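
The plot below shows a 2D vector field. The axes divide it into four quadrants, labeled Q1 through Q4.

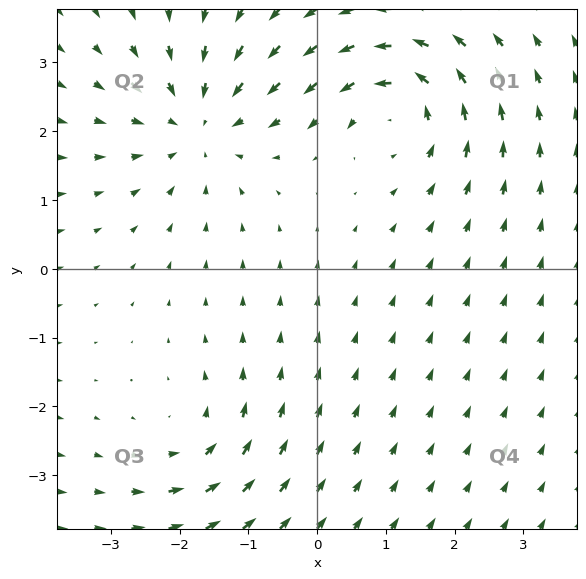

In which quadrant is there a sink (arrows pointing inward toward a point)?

The sink sits at approximately (-1.7, 2.1), which lies in quadrant Q2. The divergence there is about -4, negative as expected for a sink.

Q2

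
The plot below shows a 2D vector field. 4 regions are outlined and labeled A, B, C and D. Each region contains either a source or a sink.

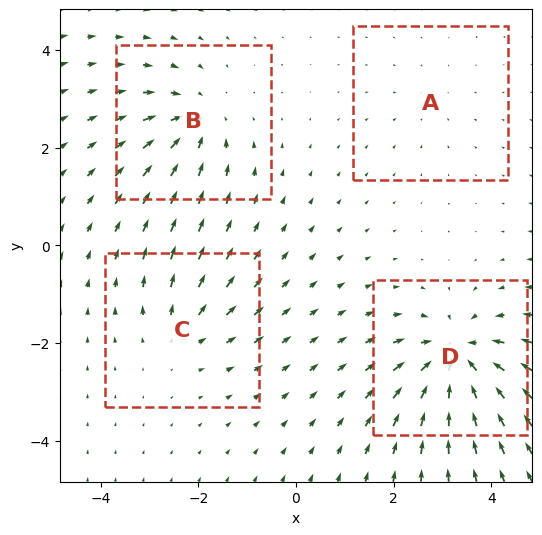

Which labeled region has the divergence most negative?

Divergence at each region's feature centre — A: about -2, B: about -5, C: about +4, D: about -8. Region D is most negative.

D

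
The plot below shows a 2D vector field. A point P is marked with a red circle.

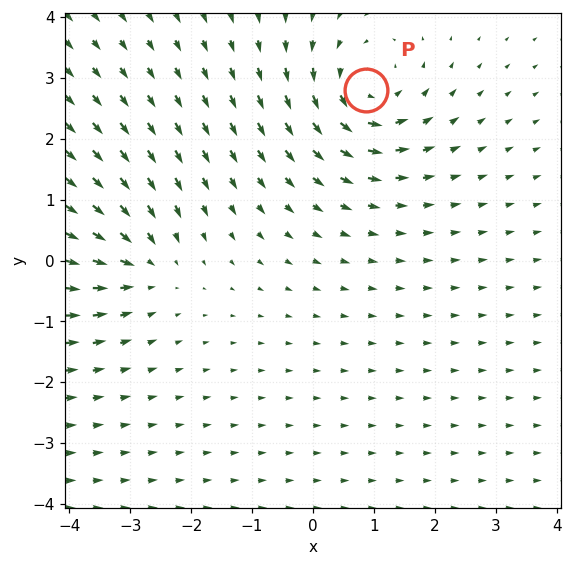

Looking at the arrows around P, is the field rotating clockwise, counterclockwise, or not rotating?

counterclockwise

Near P at (0.9, 2.8) the arrows circulate counterclockwise. The curl (z-component) there is about +4; positive curl means counterclockwise rotation.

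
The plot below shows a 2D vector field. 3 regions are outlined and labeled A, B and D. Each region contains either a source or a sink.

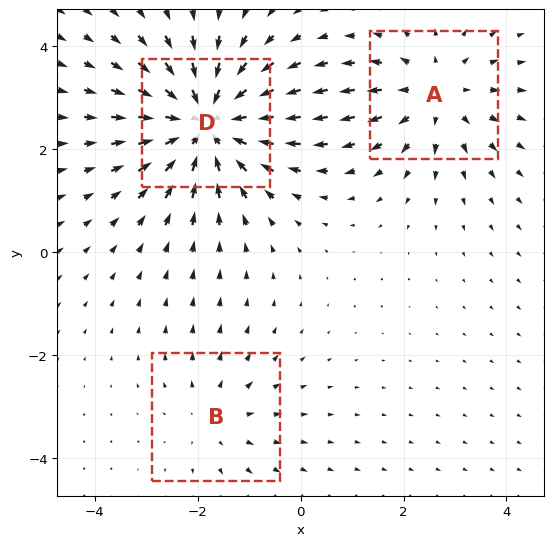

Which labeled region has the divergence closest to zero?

B

Divergence at each region's feature centre — A: about +3, B: about +2, D: about -5. Region B is closest to zero.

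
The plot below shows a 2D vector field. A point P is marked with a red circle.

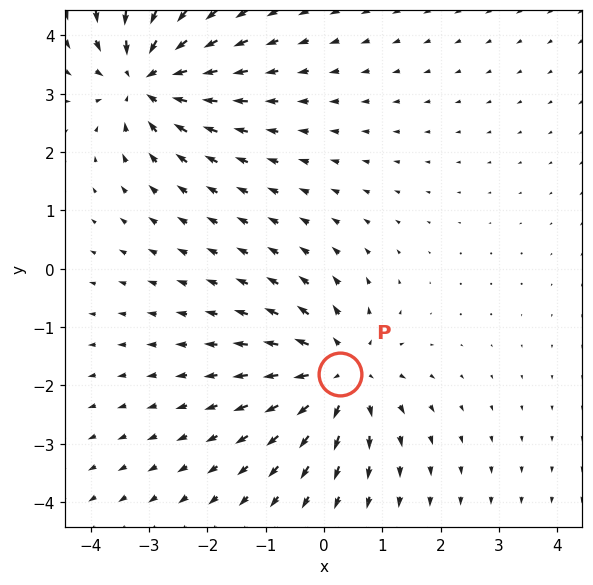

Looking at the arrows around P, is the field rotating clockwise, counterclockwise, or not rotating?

not rotating

Near P at (0.3, -1.8) the arrows show no circulation. The curl there is ≈0.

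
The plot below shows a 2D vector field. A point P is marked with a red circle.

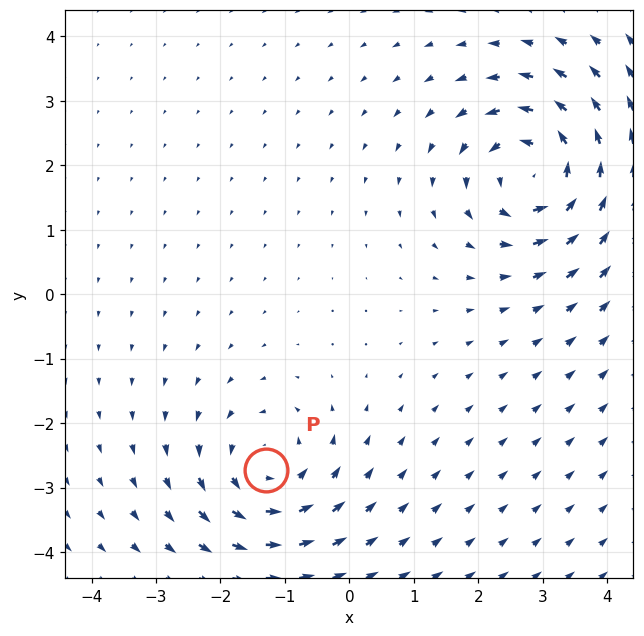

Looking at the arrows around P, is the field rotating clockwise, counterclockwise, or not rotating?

counterclockwise

Near P at (-1.3, -2.7) the arrows circulate counterclockwise. The curl (z-component) there is about +4; positive curl means counterclockwise rotation.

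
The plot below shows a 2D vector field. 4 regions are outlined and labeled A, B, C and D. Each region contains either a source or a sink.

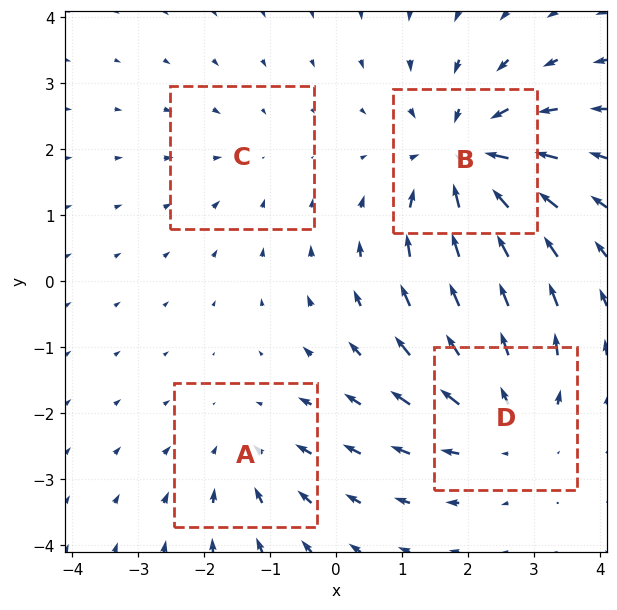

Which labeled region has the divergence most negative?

B

Divergence at each region's feature centre — A: about -3, B: about -6, C: about -2, D: about +4. Region B is most negative.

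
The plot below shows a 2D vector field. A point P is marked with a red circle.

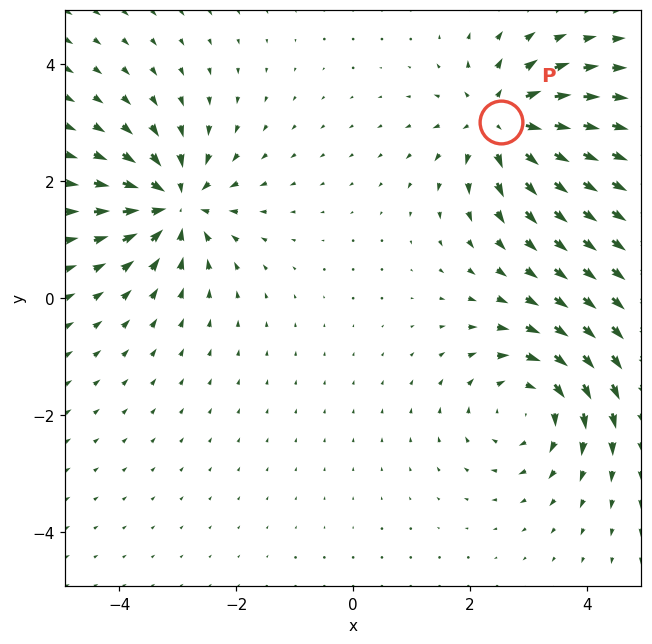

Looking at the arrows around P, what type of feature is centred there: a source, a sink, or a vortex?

source

At P (2.5, 3.0) the arrows spread outward. Divergence about +6, curl ≈0 — positive divergence with near-zero curl is a source.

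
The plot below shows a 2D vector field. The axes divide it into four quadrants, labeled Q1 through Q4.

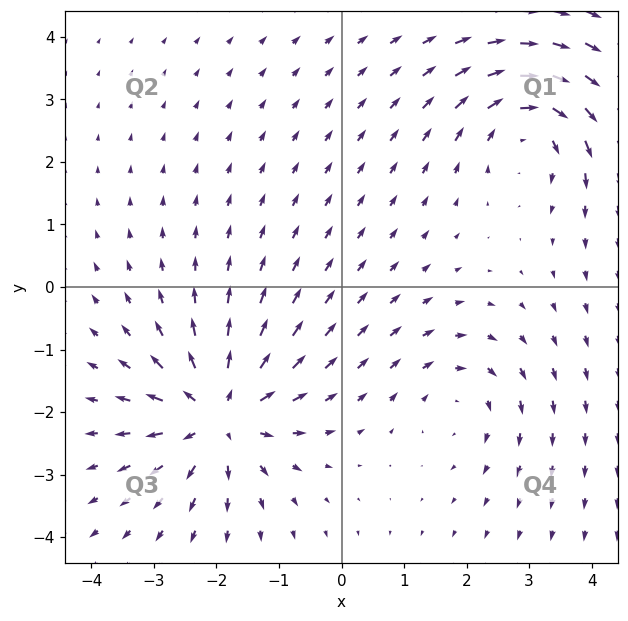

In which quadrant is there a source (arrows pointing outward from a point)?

The source sits at approximately (-2.0, -2.0), which lies in quadrant Q3. The divergence there is about +6, positive as expected for a source.

Q3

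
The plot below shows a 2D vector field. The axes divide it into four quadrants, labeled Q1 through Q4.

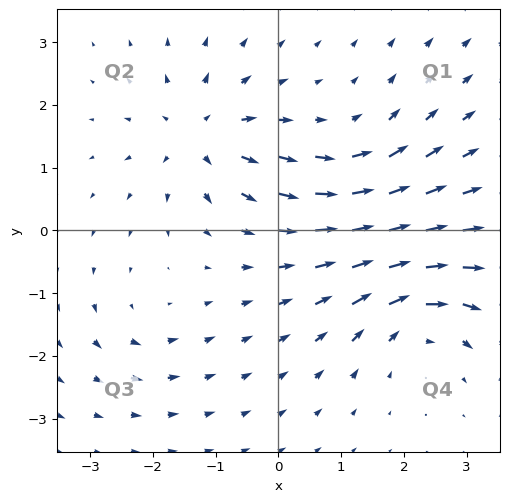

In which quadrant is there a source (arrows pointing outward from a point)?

The source sits at approximately (-1.2, 1.5), which lies in quadrant Q2. The divergence there is about +6, positive as expected for a source.

Q2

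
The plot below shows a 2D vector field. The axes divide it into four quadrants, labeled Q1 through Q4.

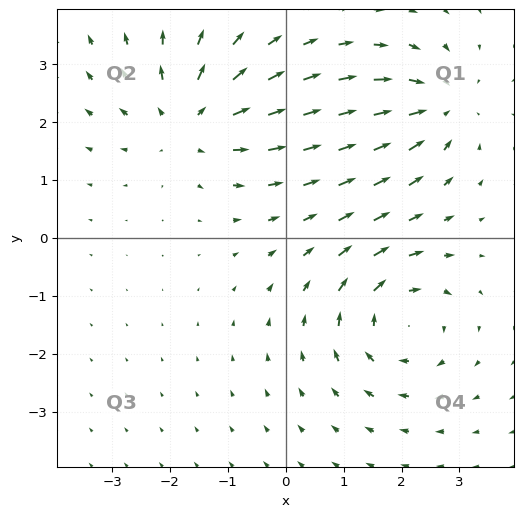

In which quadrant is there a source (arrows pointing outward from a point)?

The source sits at approximately (-1.7, 2.0), which lies in quadrant Q2. The divergence there is about +4, positive as expected for a source.

Q2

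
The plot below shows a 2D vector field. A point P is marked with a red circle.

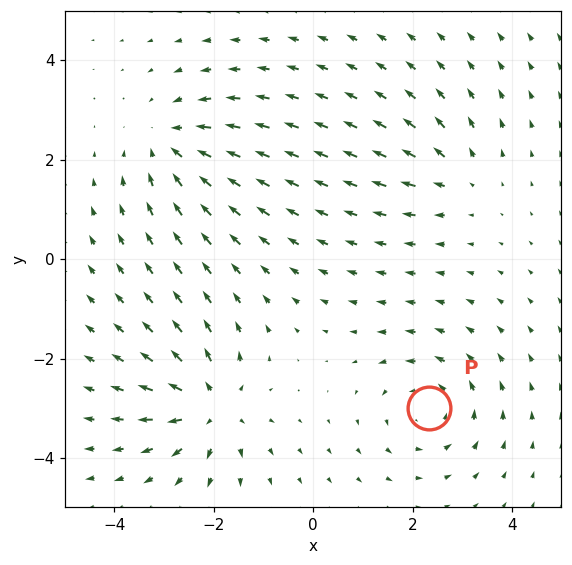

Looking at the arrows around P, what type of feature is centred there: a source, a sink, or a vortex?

At P (2.3, -3.0) the arrows circulate counterclockwise. Divergence ≈0, curl about +4 — near-zero divergence with nonzero curl is a vortex.

vortex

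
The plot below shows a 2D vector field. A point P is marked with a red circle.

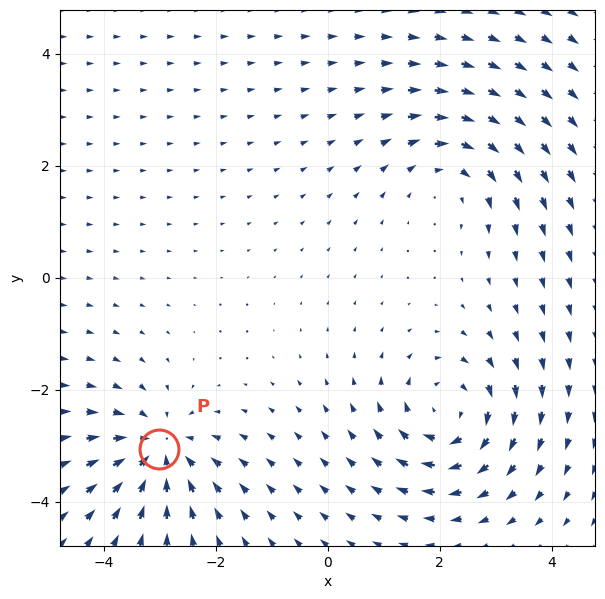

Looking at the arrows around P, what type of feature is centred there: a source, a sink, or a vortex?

At P (-3.0, -3.1) the arrows converge inward. Divergence about -5, curl ≈0 — negative divergence with near-zero curl is a sink.

sink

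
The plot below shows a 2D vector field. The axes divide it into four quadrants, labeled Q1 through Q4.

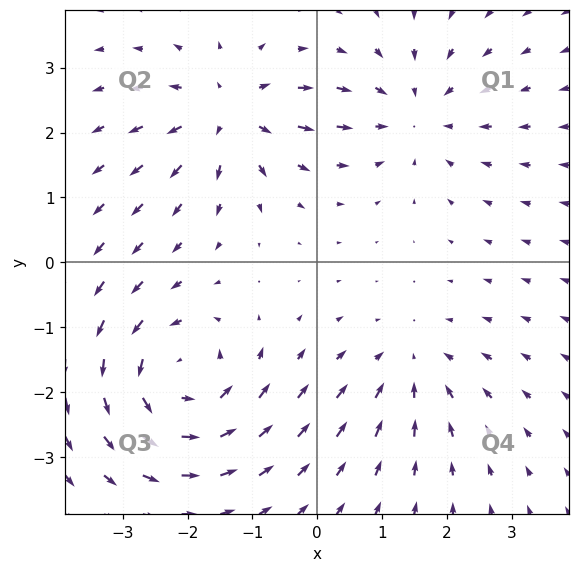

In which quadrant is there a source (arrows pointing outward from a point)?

The source sits at approximately (-1.4, 2.3), which lies in quadrant Q2. The divergence there is about +5, positive as expected for a source.

Q2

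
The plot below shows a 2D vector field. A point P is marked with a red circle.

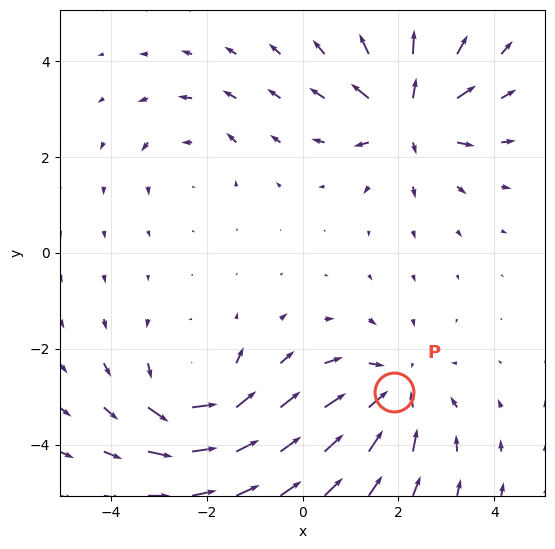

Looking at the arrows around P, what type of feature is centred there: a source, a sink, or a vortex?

sink

At P (1.9, -2.9) the arrows converge inward. Divergence about -4, curl ≈0 — negative divergence with near-zero curl is a sink.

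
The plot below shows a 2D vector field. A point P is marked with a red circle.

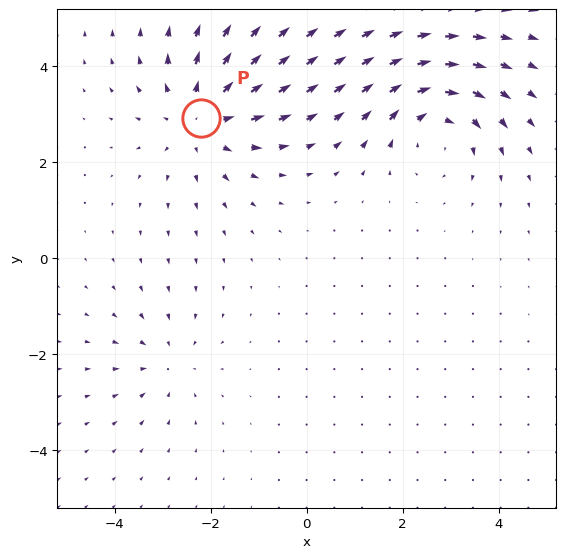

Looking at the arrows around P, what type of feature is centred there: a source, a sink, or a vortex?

At P (-2.2, 2.9) the arrows spread outward. Divergence about +4, curl ≈0 — positive divergence with near-zero curl is a source.

source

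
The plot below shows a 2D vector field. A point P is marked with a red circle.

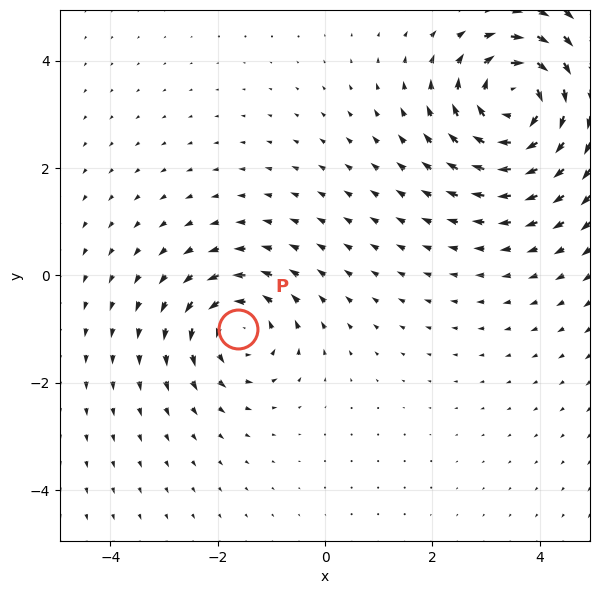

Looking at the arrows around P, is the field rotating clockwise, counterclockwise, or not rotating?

Near P at (-1.6, -1.0) the arrows circulate counterclockwise. The curl (z-component) there is about +4; positive curl means counterclockwise rotation.

counterclockwise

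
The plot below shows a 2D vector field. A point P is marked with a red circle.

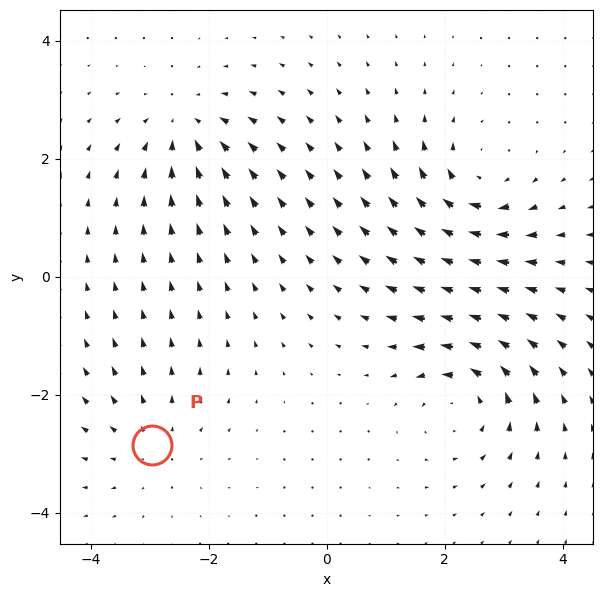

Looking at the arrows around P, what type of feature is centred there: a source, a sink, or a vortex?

At P (-3.0, -2.9) the arrows spread outward. Divergence about +2, curl ≈0 — positive divergence with near-zero curl is a source.

source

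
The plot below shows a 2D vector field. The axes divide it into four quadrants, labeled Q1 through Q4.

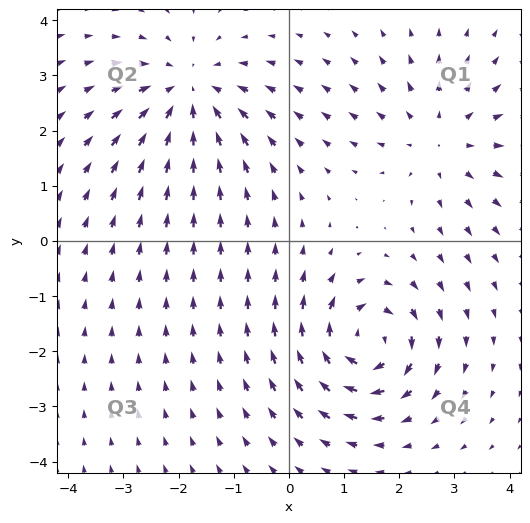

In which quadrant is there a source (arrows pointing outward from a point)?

The source sits at approximately (2.8, 1.8), which lies in quadrant Q1. The divergence there is about +3, positive as expected for a source.

Q1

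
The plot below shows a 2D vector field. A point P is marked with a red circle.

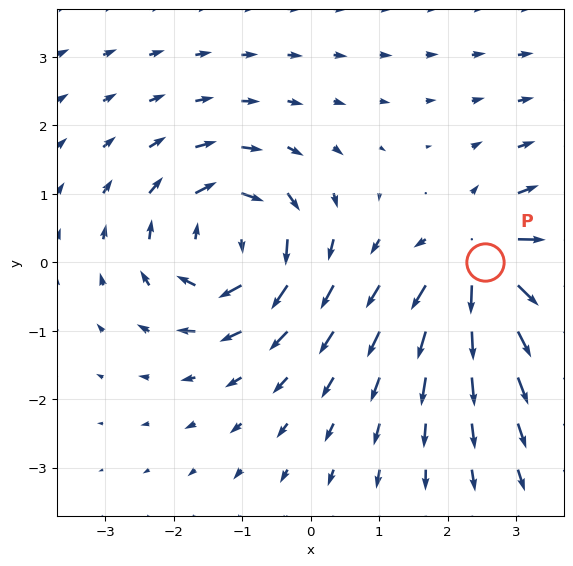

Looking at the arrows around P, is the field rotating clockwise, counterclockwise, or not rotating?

not rotating

Near P at (2.6, 0.0) the arrows show no circulation. The curl there is ≈0.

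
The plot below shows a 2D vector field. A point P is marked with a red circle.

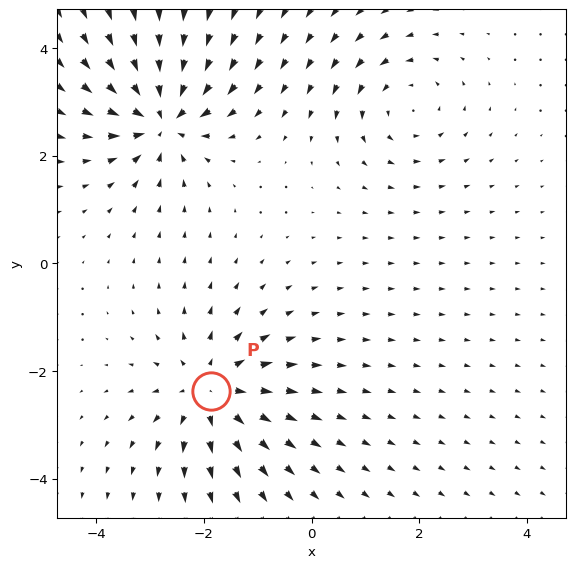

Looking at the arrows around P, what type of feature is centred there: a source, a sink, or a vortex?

source

At P (-1.9, -2.4) the arrows spread outward. Divergence about +4, curl ≈0 — positive divergence with near-zero curl is a source.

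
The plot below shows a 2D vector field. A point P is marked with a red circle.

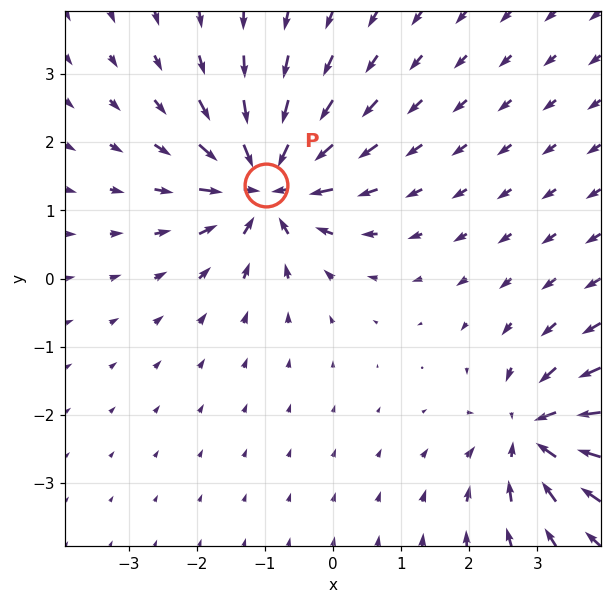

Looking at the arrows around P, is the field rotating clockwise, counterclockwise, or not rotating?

Near P at (-1.0, 1.4) the arrows show no circulation. The curl there is ≈0.

not rotating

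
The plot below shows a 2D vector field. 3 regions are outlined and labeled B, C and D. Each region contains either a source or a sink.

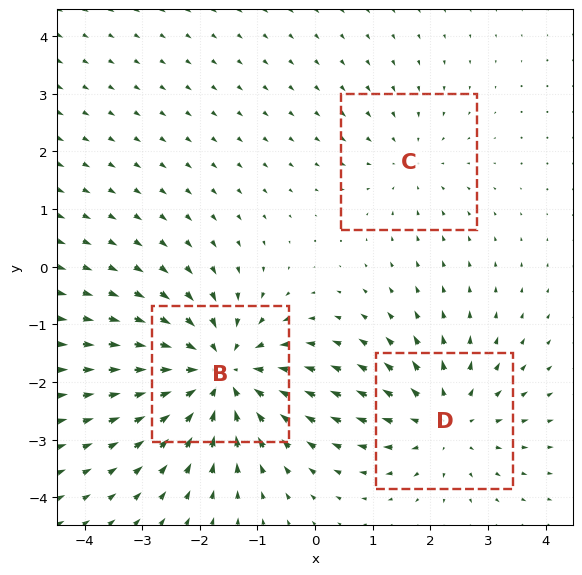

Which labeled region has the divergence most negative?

Divergence at each region's feature centre — B: about -4, C: about -2, D: about +3. Region B is most negative.

B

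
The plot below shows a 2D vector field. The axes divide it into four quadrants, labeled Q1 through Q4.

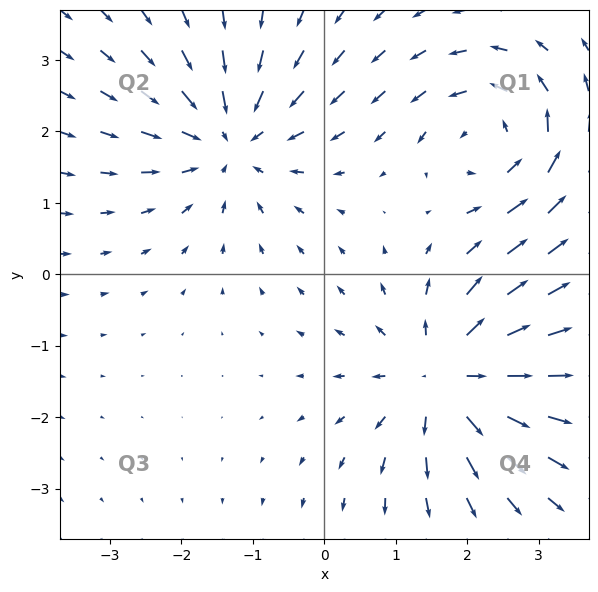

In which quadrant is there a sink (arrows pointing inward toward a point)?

The sink sits at approximately (-1.3, 1.9), which lies in quadrant Q2. The divergence there is about -3, negative as expected for a sink.

Q2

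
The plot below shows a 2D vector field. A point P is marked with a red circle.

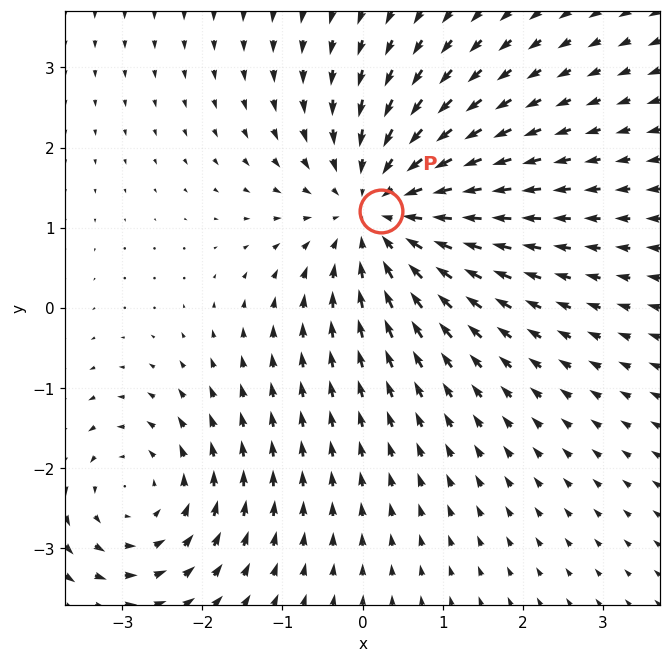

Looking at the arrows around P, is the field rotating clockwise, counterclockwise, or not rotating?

Near P at (0.2, 1.2) the arrows show no circulation. The curl there is ≈0.

not rotating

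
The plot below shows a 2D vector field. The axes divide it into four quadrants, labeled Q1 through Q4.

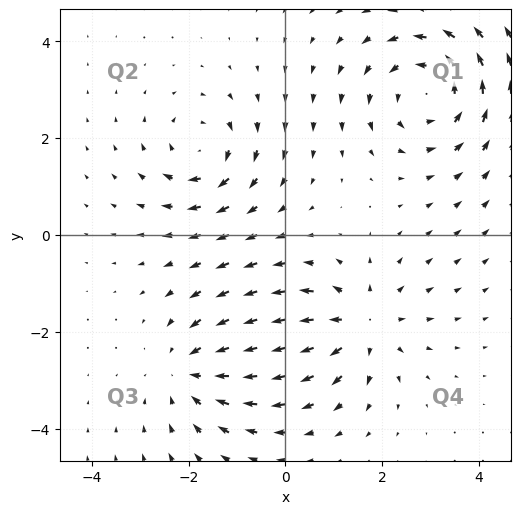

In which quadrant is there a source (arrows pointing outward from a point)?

The source sits at approximately (1.5, -1.9), which lies in quadrant Q4. The divergence there is about +3, positive as expected for a source.

Q4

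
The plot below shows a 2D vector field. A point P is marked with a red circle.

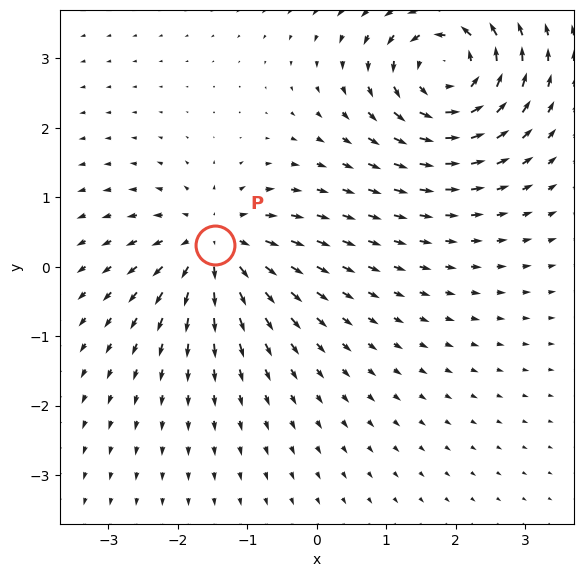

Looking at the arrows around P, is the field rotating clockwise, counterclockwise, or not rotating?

Near P at (-1.5, 0.3) the arrows show no circulation. The curl there is ≈0.

not rotating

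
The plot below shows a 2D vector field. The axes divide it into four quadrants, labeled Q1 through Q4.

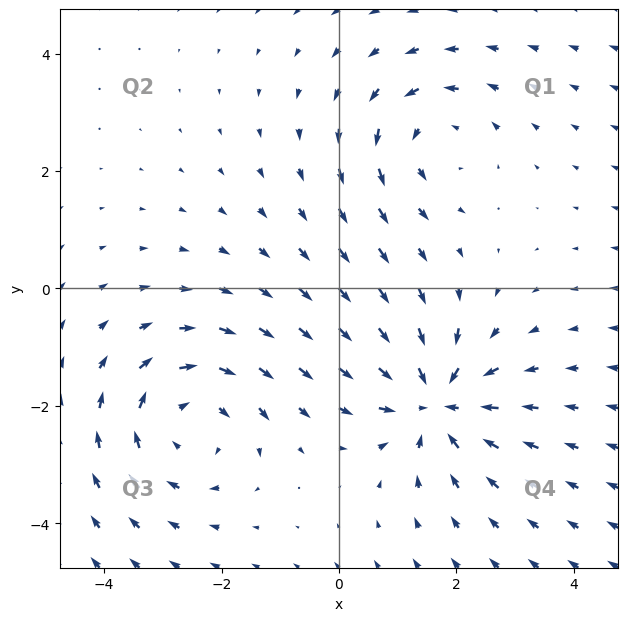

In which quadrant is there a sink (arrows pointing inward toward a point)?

The sink sits at approximately (1.6, -1.9), which lies in quadrant Q4. The divergence there is about -5, negative as expected for a sink.

Q4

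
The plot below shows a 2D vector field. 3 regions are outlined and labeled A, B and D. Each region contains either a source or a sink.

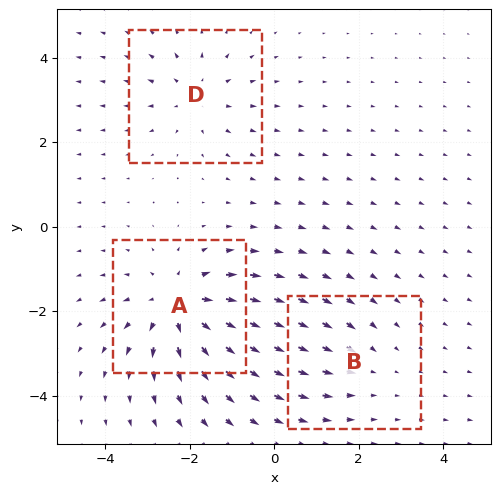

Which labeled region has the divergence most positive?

Divergence at each region's feature centre — A: about +5, B: about -2, D: about +3. Region A is most positive.

A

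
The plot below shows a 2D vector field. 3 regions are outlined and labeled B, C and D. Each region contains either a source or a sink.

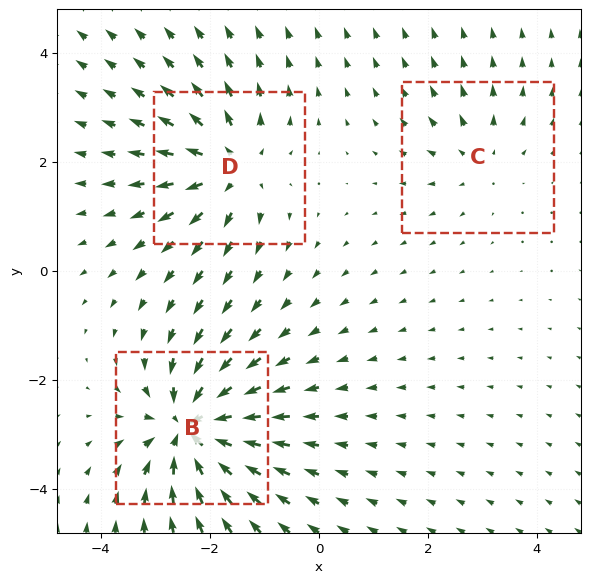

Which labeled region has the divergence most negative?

Divergence at each region's feature centre — B: about -6, C: about +2, D: about +4. Region B is most negative.

B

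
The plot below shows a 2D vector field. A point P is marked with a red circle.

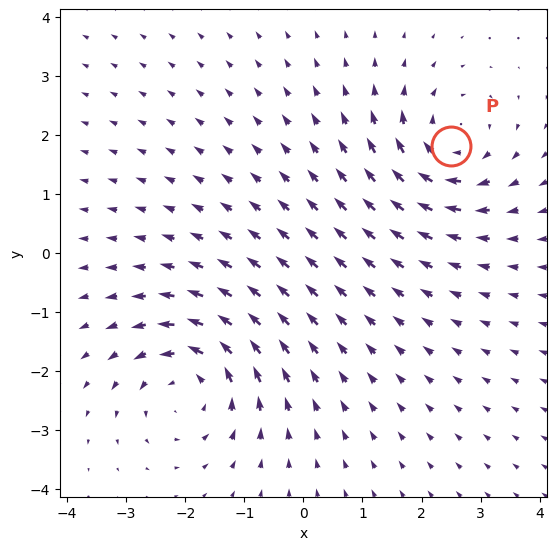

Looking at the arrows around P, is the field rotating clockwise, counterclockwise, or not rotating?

clockwise

Near P at (2.5, 1.8) the arrows circulate clockwise. The curl (z-component) there is about -5; negative curl means clockwise rotation.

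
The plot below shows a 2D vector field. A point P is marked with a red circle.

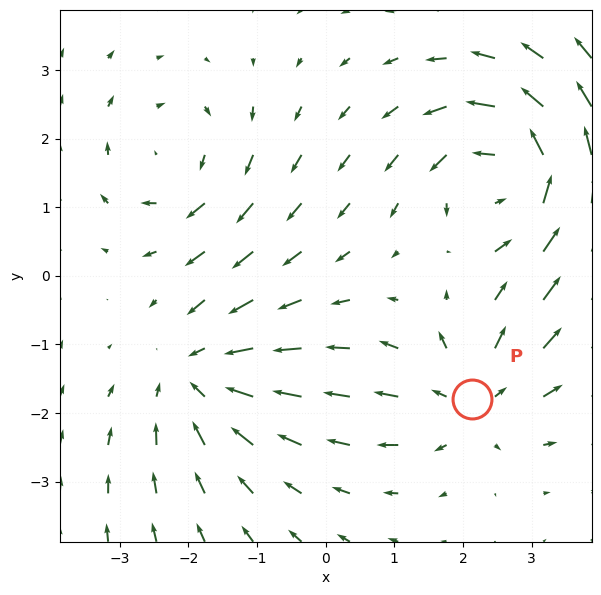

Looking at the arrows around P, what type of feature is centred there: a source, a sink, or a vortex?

At P (2.1, -1.8) the arrows spread outward. Divergence about +4, curl ≈0 — positive divergence with near-zero curl is a source.

source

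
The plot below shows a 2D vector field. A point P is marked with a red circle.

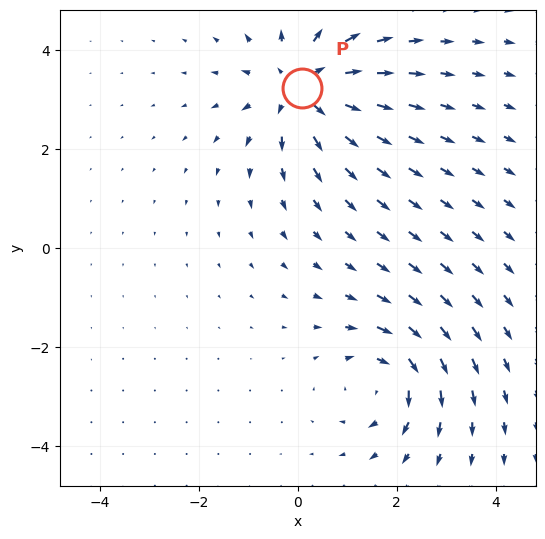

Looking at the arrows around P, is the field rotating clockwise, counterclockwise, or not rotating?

Near P at (0.1, 3.2) the arrows show no circulation. The curl there is ≈0.

not rotating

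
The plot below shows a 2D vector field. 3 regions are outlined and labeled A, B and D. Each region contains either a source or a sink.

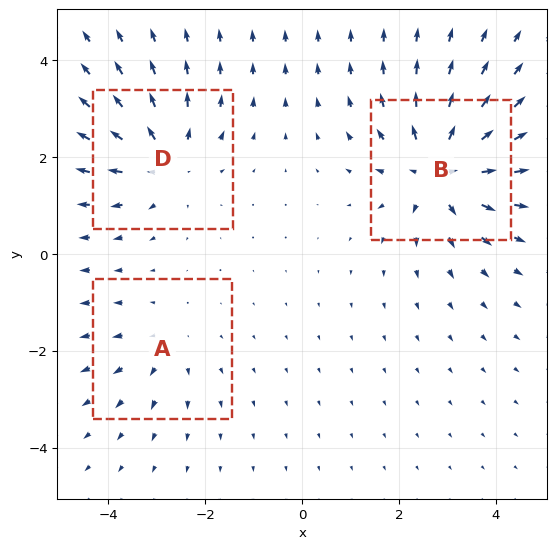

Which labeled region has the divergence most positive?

Divergence at each region's feature centre — A: about +2, B: about +5, D: about +4. Region B is most positive.

B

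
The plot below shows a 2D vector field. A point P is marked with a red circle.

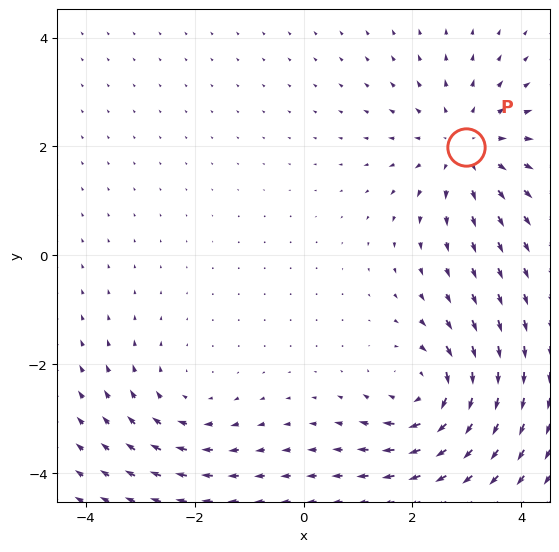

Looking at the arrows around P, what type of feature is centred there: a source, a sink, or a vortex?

At P (3.0, 2.0) the arrows spread outward. Divergence about +4, curl ≈0 — positive divergence with near-zero curl is a source.

source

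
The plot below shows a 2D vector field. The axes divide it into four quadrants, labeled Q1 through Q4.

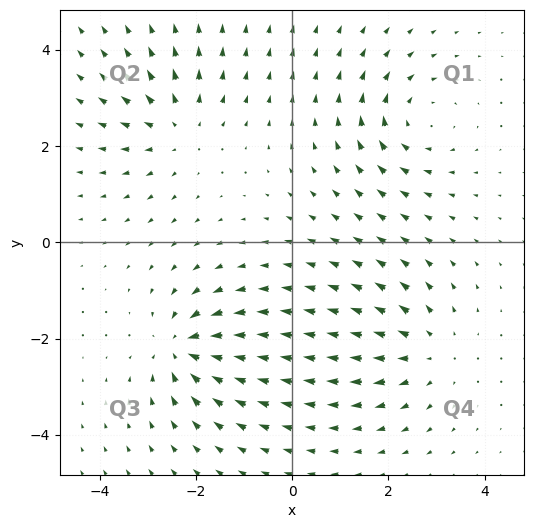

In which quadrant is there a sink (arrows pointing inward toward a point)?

The sink sits at approximately (-2.3, -2.2), which lies in quadrant Q3. The divergence there is about -5, negative as expected for a sink.

Q3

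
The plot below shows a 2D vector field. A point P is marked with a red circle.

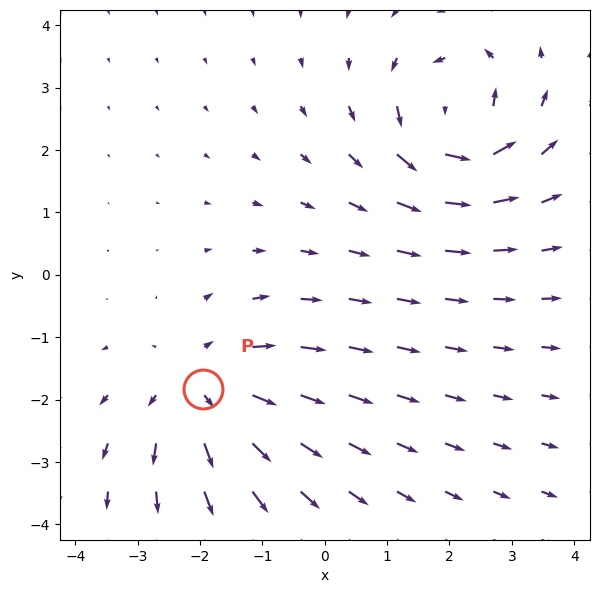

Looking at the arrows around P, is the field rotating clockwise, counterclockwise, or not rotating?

Near P at (-2.0, -1.8) the arrows show no circulation. The curl there is ≈0.

not rotating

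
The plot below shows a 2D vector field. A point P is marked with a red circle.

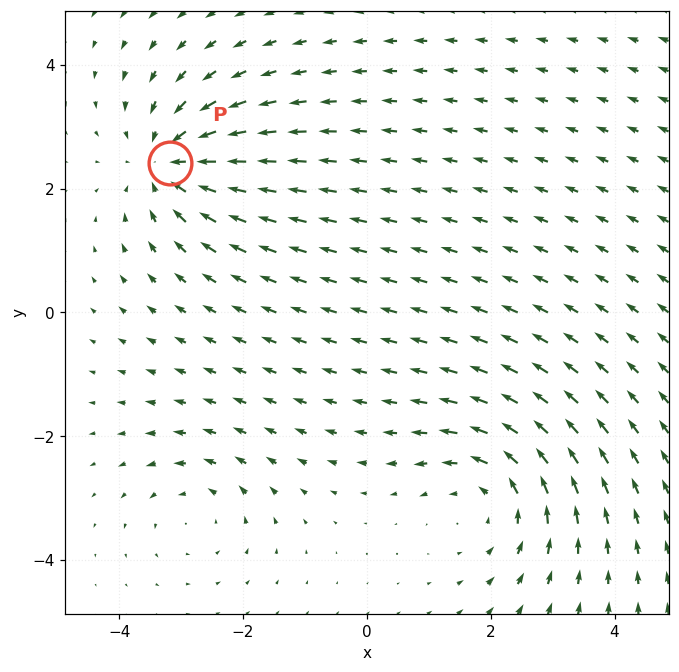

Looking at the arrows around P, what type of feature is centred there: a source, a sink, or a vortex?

sink

At P (-3.2, 2.4) the arrows converge inward. Divergence about -5, curl ≈0 — negative divergence with near-zero curl is a sink.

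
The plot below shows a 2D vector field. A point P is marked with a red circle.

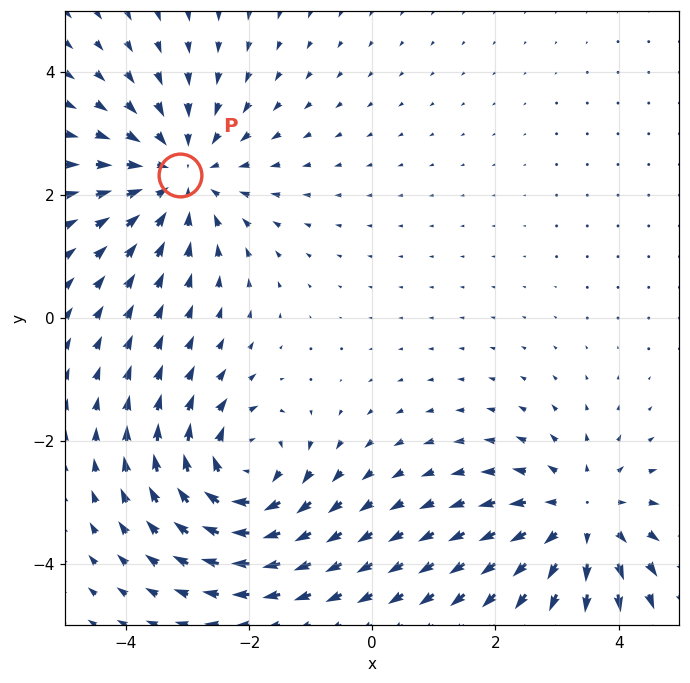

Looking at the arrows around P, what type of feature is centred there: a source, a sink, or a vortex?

sink

At P (-3.1, 2.3) the arrows converge inward. Divergence about -3, curl ≈0 — negative divergence with near-zero curl is a sink.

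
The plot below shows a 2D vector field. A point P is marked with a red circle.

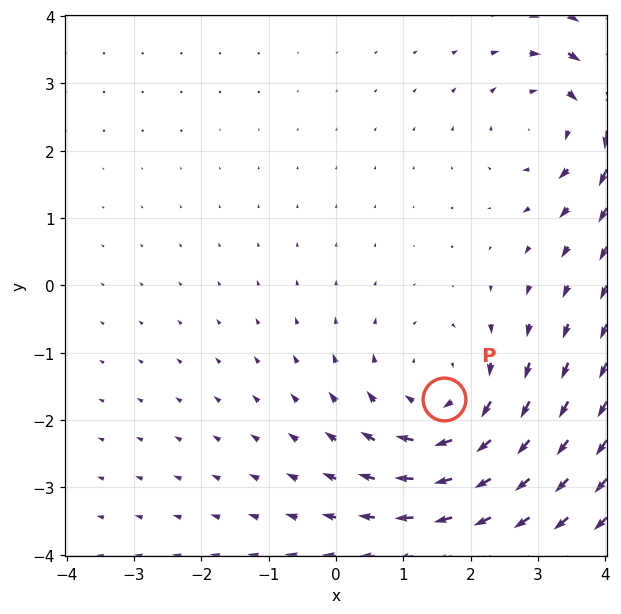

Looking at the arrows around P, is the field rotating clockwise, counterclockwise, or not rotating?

clockwise

Near P at (1.6, -1.7) the arrows circulate clockwise. The curl (z-component) there is about -3; negative curl means clockwise rotation.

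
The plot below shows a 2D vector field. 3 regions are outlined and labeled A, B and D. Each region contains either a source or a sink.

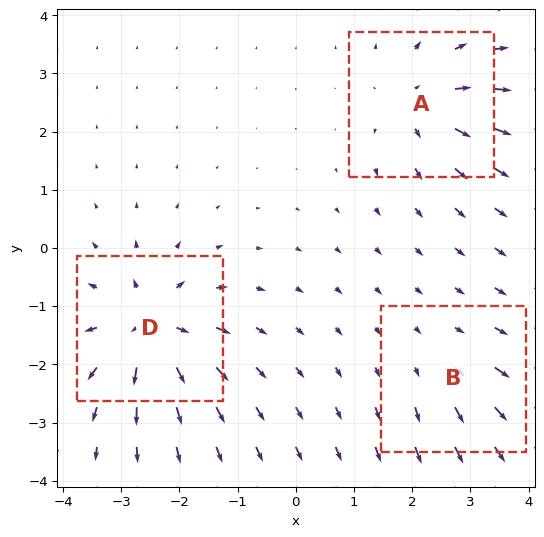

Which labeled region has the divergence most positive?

D

Divergence at each region's feature centre — A: about +4, B: about +2, D: about +6. Region D is most positive.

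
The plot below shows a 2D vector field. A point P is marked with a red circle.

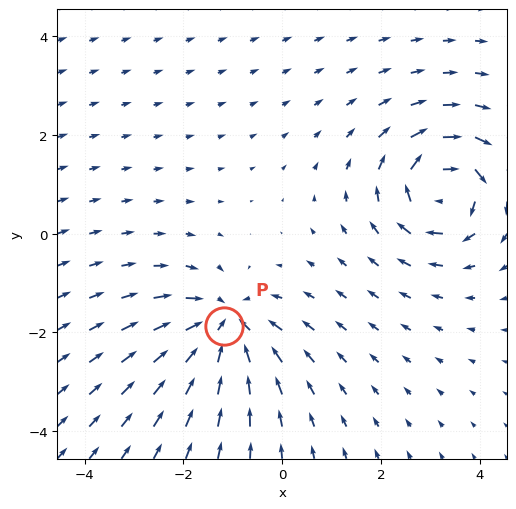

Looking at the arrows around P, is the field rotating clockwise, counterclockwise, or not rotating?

Near P at (-1.2, -1.9) the arrows show no circulation. The curl there is ≈0.

not rotating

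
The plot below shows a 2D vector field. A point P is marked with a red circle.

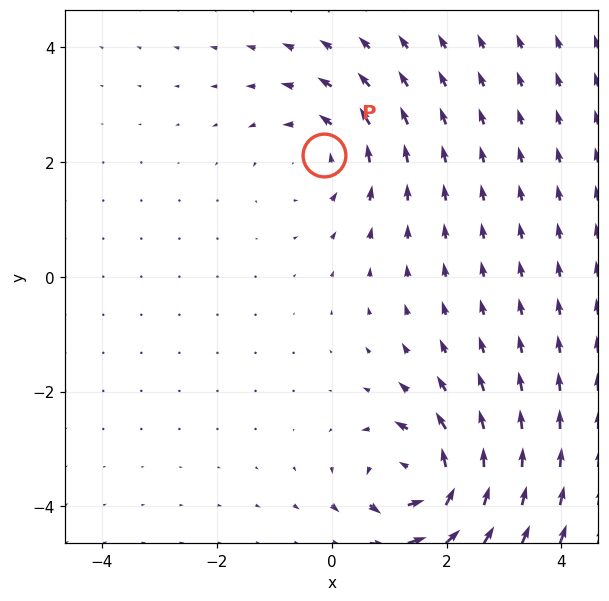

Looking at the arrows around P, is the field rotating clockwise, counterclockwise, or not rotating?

counterclockwise

Near P at (-0.1, 2.1) the arrows circulate counterclockwise. The curl (z-component) there is about +3; positive curl means counterclockwise rotation.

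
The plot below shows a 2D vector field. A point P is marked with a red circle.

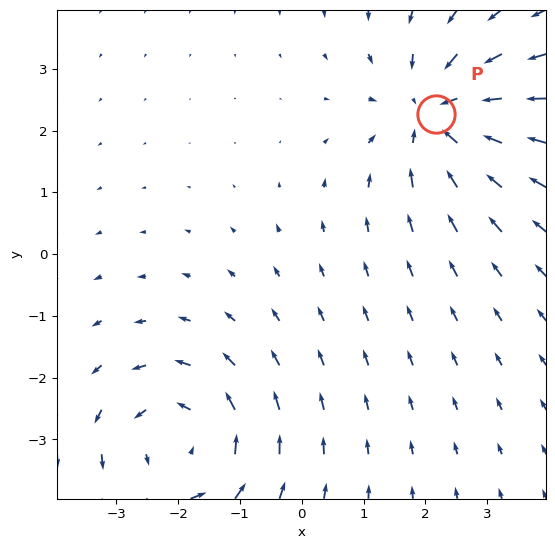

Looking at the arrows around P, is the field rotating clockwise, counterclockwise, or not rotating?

not rotating

Near P at (2.2, 2.3) the arrows show no circulation. The curl there is ≈0.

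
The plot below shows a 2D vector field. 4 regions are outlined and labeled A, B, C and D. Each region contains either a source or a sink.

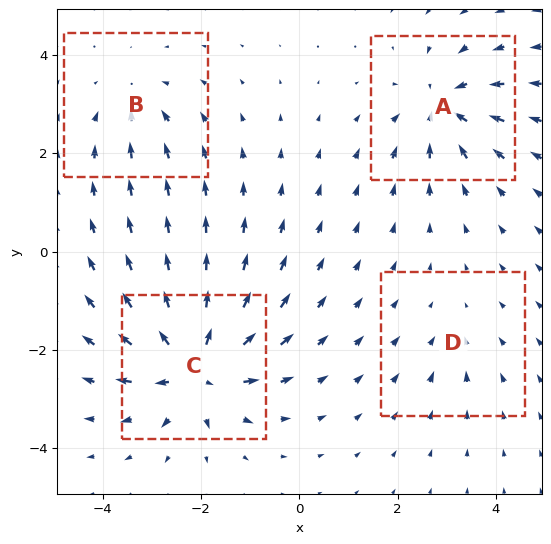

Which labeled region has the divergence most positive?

Divergence at each region's feature centre — A: about -6, B: about -4, C: about +8, D: about -2. Region C is most positive.

C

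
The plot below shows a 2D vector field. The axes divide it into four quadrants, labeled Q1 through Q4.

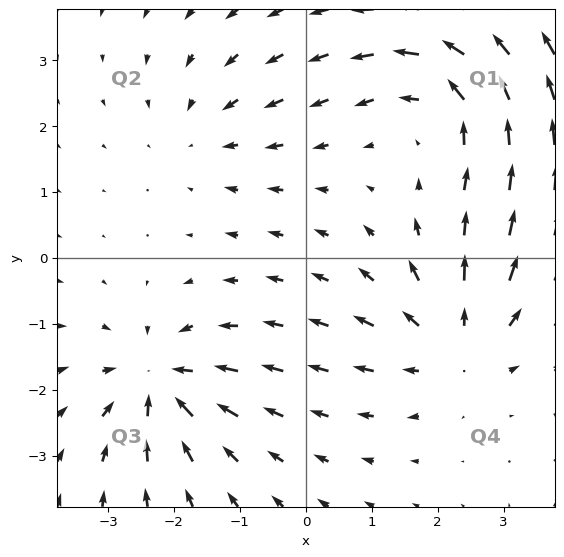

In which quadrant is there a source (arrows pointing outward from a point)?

The source sits at approximately (2.3, -1.3), which lies in quadrant Q4. The divergence there is about +4, positive as expected for a source.

Q4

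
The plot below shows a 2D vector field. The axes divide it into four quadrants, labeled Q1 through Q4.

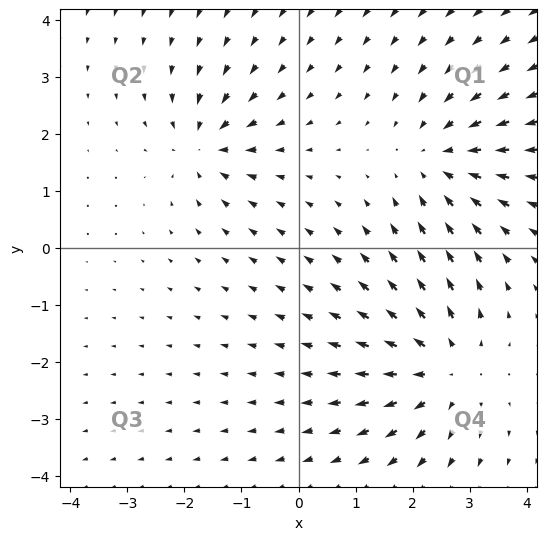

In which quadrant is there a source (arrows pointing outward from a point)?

The source sits at approximately (2.6, -2.1), which lies in quadrant Q4. The divergence there is about +4, positive as expected for a source.

Q4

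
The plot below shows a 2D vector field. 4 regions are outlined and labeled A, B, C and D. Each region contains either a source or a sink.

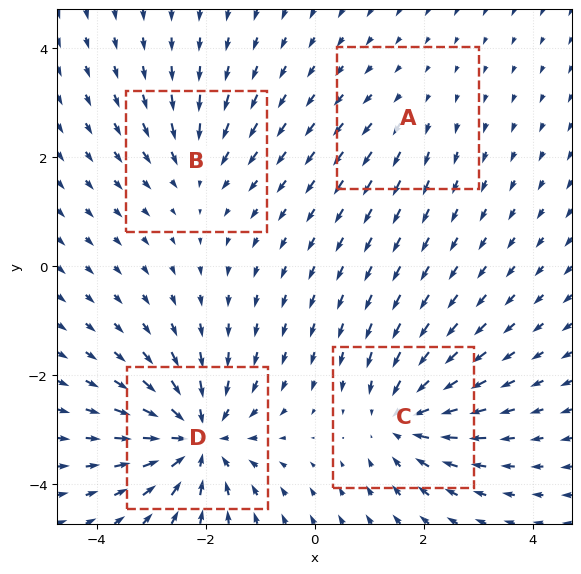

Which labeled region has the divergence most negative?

D

Divergence at each region's feature centre — A: about +2, B: about -4, C: about -6, D: about -8. Region D is most negative.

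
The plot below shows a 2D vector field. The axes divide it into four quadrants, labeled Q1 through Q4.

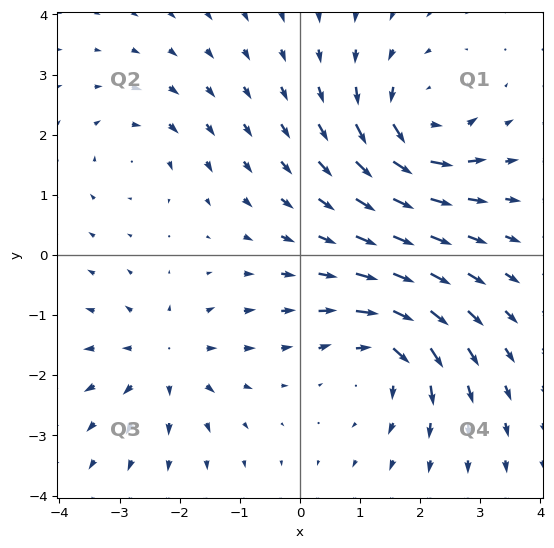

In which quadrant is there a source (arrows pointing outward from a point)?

Q3

The source sits at approximately (-2.3, -1.7), which lies in quadrant Q3. The divergence there is about +4, positive as expected for a source.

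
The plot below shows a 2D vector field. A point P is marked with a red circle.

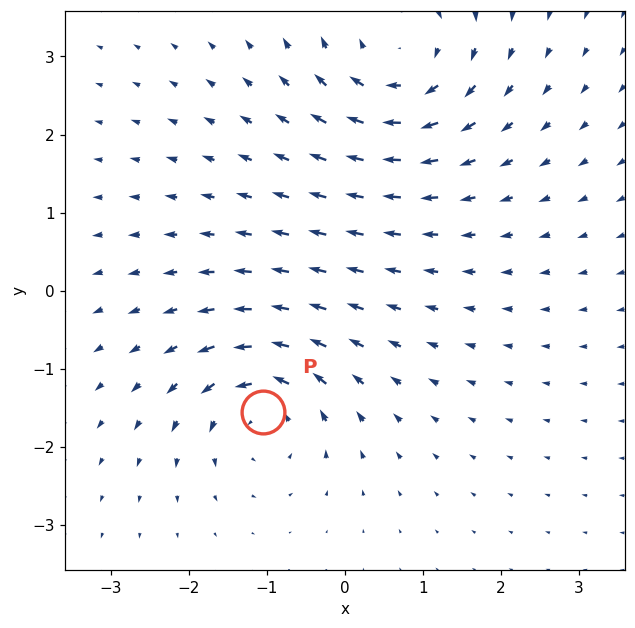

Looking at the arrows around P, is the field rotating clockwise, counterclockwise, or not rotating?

Near P at (-1.0, -1.6) the arrows circulate counterclockwise. The curl (z-component) there is about +4; positive curl means counterclockwise rotation.

counterclockwise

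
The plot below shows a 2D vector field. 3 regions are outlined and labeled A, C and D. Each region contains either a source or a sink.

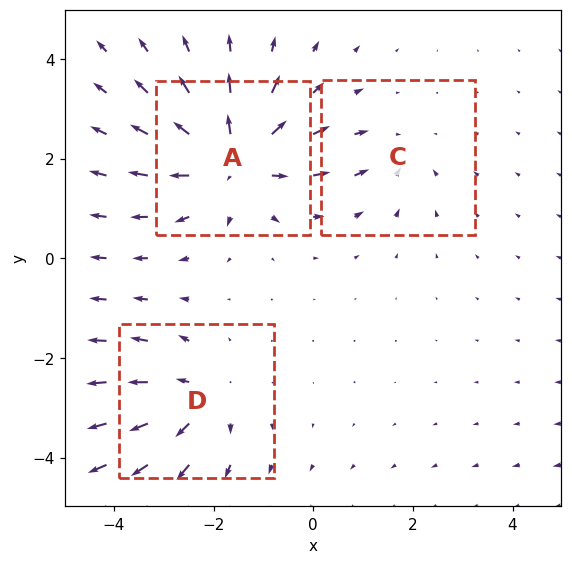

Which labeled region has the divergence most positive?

A

Divergence at each region's feature centre — A: about +5, C: about -2, D: about +3. Region A is most positive.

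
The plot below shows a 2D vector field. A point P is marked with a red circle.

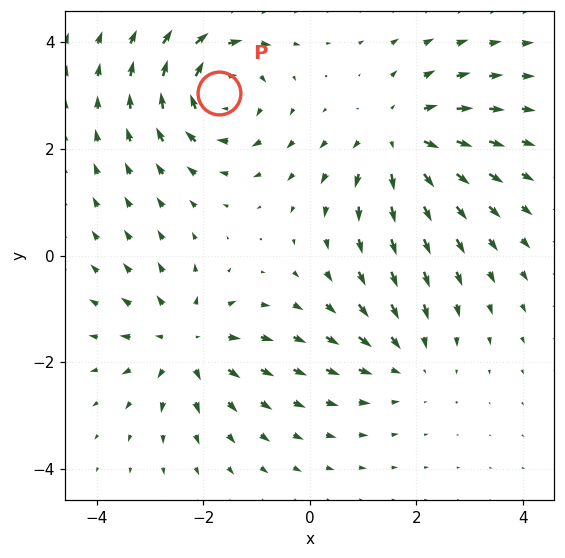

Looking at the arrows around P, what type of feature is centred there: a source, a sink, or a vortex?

At P (-1.7, 3.0) the arrows circulate clockwise. Divergence ≈0, curl about -5 — near-zero divergence with nonzero curl is a vortex.

vortex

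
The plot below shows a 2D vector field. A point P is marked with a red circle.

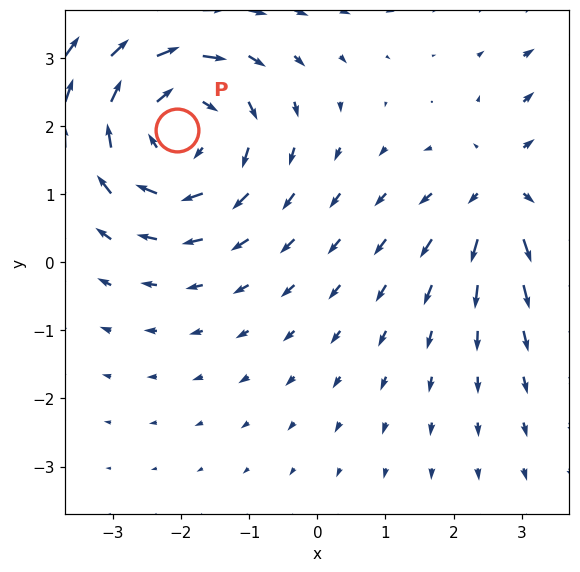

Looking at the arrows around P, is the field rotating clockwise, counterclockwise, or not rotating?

clockwise

Near P at (-2.1, 1.9) the arrows circulate clockwise. The curl (z-component) there is about -4; negative curl means clockwise rotation.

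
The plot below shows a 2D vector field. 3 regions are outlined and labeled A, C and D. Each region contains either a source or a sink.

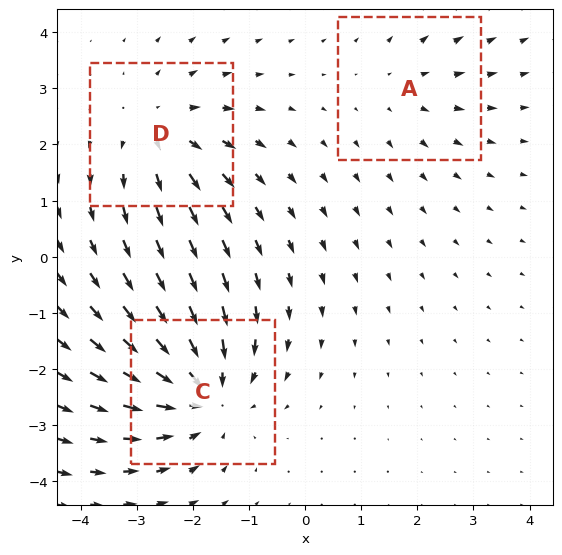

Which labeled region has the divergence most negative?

C

Divergence at each region's feature centre — A: about +2, C: about -4, D: about +3. Region C is most negative.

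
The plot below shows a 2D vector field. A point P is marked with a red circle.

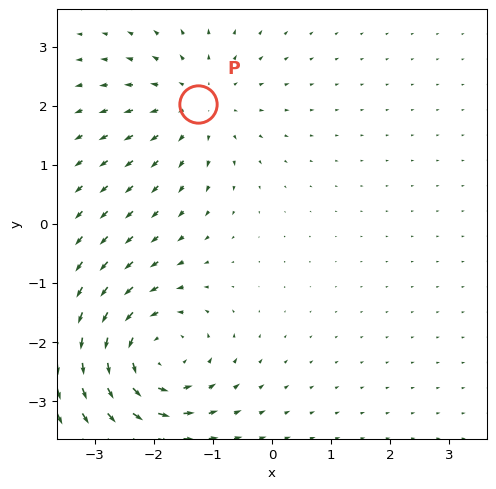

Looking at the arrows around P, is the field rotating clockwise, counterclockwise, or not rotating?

Near P at (-1.3, 2.0) the arrows show no circulation. The curl there is ≈0.

not rotating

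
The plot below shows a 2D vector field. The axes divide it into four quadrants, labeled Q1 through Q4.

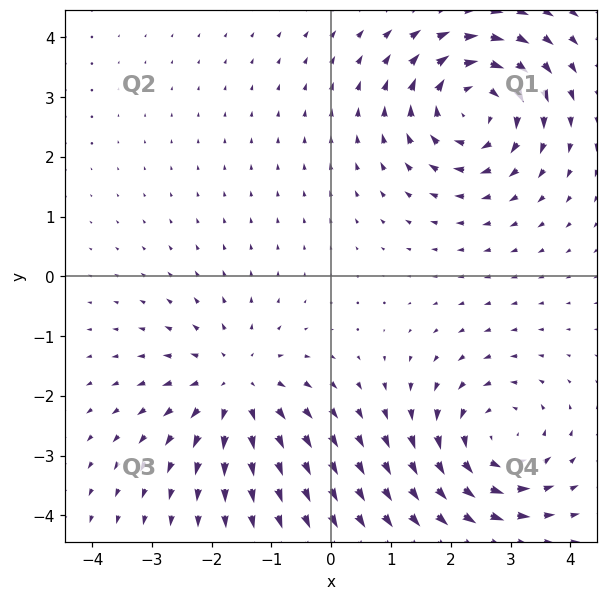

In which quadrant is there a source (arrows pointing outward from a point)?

Q3

The source sits at approximately (-1.6, -1.8), which lies in quadrant Q3. The divergence there is about +3, positive as expected for a source.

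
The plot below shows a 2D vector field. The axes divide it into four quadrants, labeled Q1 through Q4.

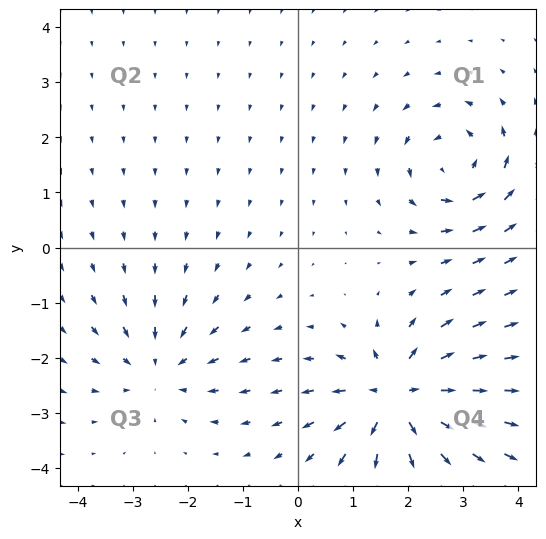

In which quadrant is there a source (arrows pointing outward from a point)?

Q4

The source sits at approximately (1.8, -2.7), which lies in quadrant Q4. The divergence there is about +6, positive as expected for a source.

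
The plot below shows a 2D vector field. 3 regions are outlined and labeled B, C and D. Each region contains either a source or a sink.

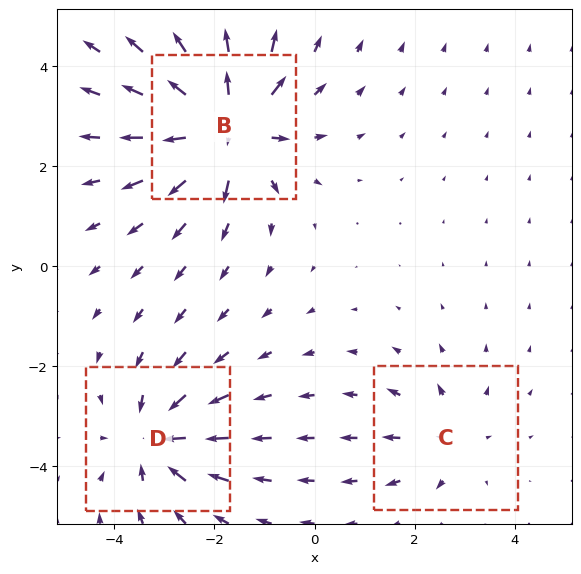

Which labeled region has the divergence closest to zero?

C

Divergence at each region's feature centre — B: about +6, C: about +2, D: about -4. Region C is closest to zero.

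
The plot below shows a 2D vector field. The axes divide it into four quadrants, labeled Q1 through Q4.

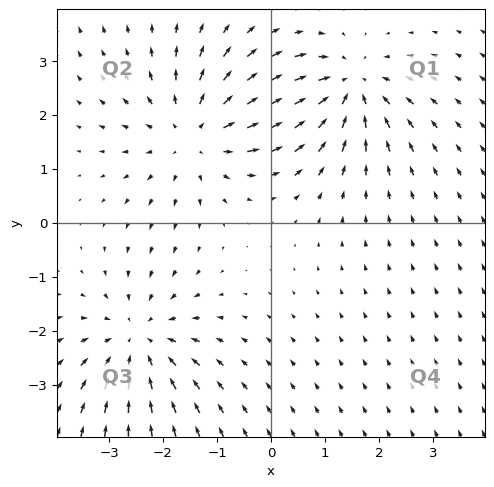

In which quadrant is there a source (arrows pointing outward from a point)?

The source sits at approximately (-1.4, 1.7), which lies in quadrant Q2. The divergence there is about +3, positive as expected for a source.

Q2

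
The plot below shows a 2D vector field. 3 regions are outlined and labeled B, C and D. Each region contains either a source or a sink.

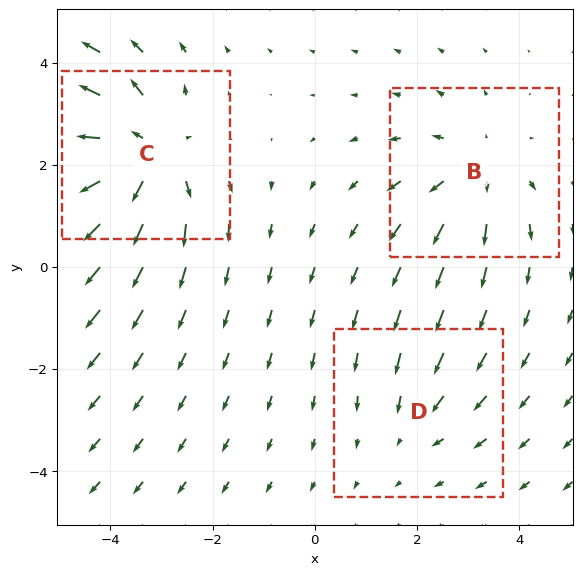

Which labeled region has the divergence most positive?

Divergence at each region's feature centre — B: about +3, C: about +4, D: about -2. Region C is most positive.

C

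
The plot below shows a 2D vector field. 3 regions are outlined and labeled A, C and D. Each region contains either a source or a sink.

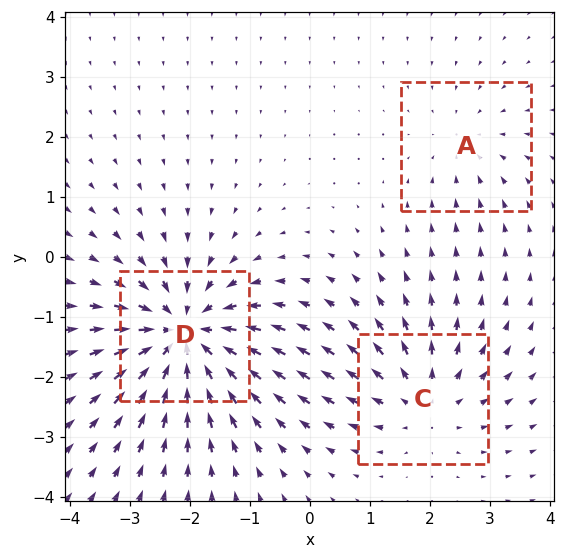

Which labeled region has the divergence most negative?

Divergence at each region's feature centre — A: about -2, C: about +3, D: about -6. Region D is most negative.

D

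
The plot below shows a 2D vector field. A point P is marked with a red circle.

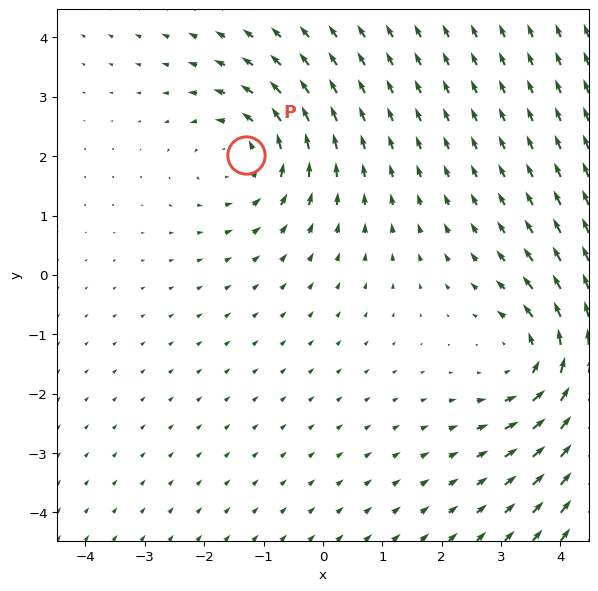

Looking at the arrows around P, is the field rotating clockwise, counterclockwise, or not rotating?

Near P at (-1.3, 2.0) the arrows circulate counterclockwise. The curl (z-component) there is about +3; positive curl means counterclockwise rotation.

counterclockwise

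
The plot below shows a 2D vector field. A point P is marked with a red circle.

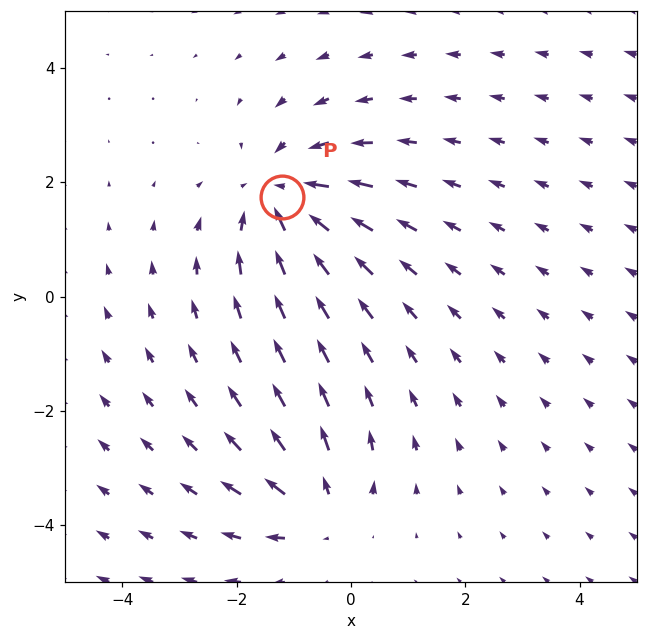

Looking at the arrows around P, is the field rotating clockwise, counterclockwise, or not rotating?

not rotating

Near P at (-1.2, 1.7) the arrows show no circulation. The curl there is ≈0.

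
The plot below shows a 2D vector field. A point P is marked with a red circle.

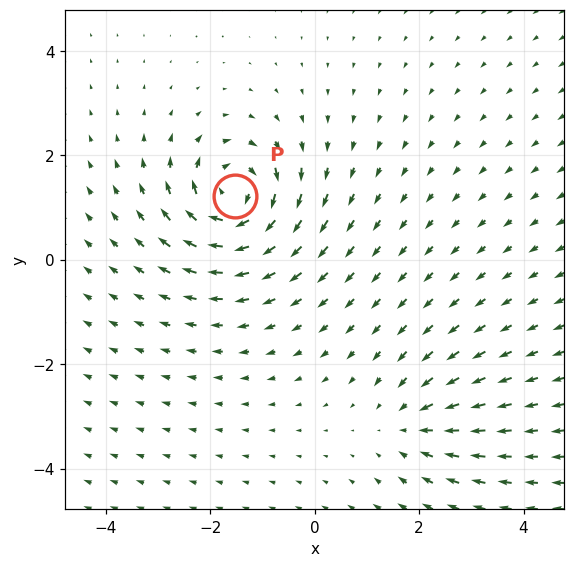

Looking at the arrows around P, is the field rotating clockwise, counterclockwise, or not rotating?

clockwise

Near P at (-1.5, 1.2) the arrows circulate clockwise. The curl (z-component) there is about -7; negative curl means clockwise rotation.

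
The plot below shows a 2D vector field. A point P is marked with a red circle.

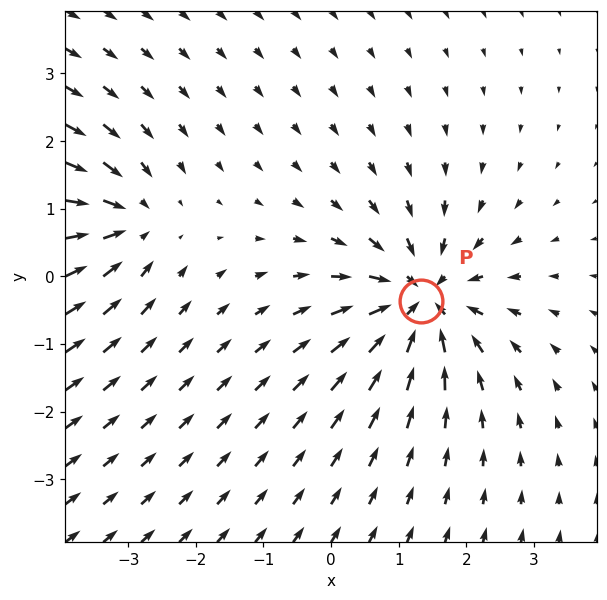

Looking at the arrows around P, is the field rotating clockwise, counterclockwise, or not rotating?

Near P at (1.3, -0.4) the arrows show no circulation. The curl there is ≈0.

not rotating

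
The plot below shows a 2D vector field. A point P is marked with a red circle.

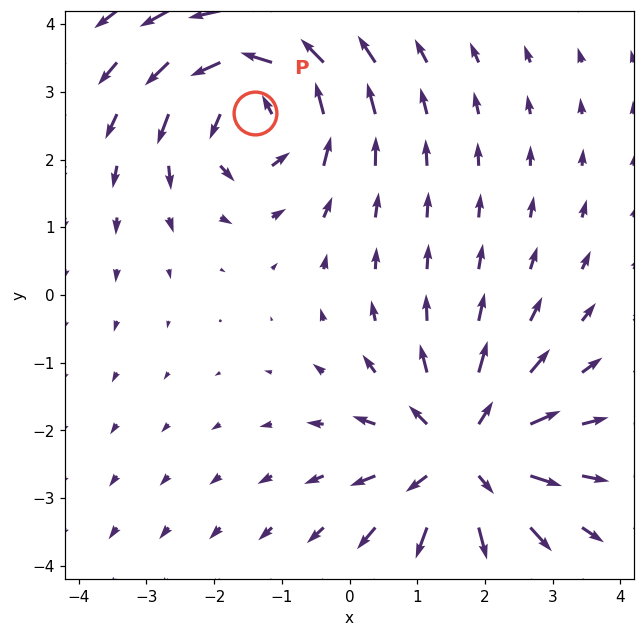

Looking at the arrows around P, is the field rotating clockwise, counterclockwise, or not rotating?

Near P at (-1.4, 2.7) the arrows circulate counterclockwise. The curl (z-component) there is about +4; positive curl means counterclockwise rotation.

counterclockwise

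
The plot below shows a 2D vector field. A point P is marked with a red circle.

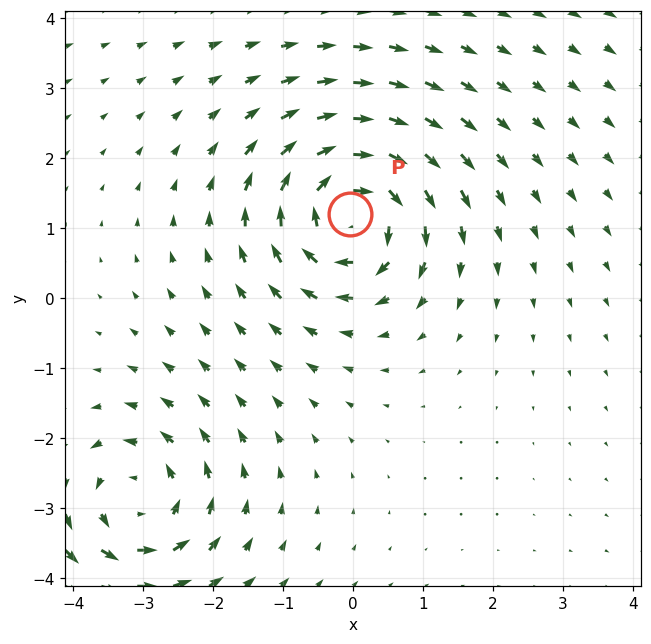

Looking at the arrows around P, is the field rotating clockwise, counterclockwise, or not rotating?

Near P at (-0.0, 1.2) the arrows circulate clockwise. The curl (z-component) there is about -6; negative curl means clockwise rotation.

clockwise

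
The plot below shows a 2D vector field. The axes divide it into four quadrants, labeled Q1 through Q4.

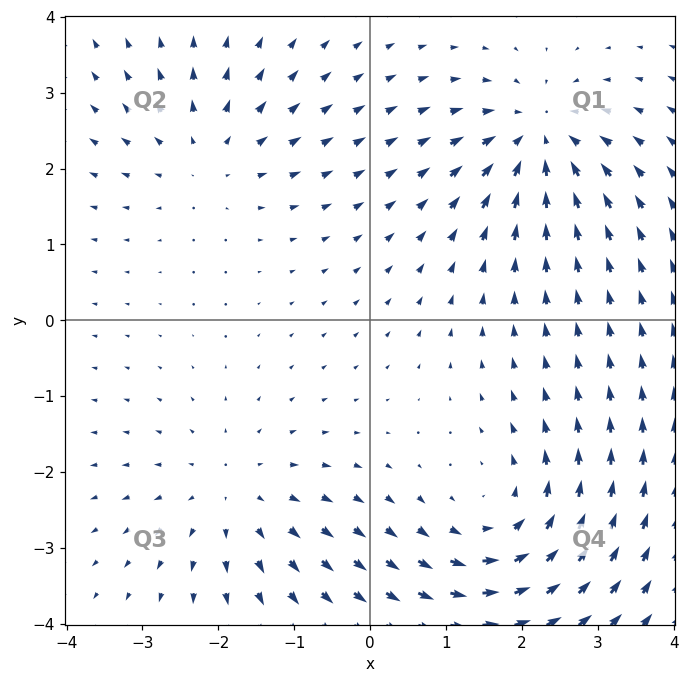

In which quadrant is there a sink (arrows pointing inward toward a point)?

The sink sits at approximately (2.2, 2.4), which lies in quadrant Q1. The divergence there is about -5, negative as expected for a sink.

Q1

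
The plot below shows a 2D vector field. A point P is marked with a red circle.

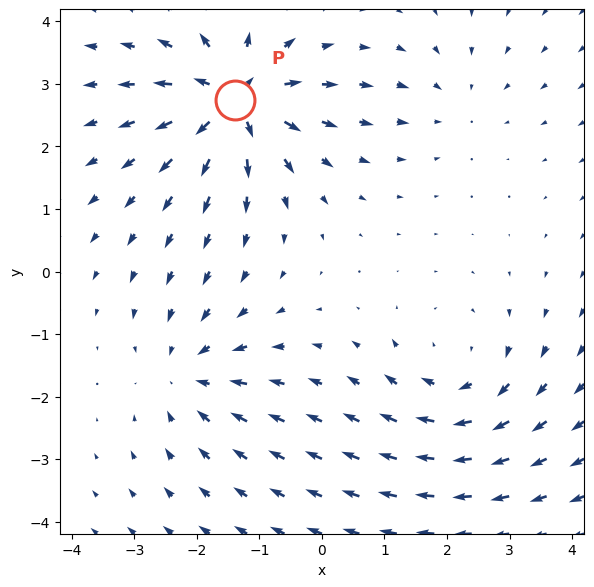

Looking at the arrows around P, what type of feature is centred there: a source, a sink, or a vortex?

source

At P (-1.4, 2.7) the arrows spread outward. Divergence about +7, curl ≈0 — positive divergence with near-zero curl is a source.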